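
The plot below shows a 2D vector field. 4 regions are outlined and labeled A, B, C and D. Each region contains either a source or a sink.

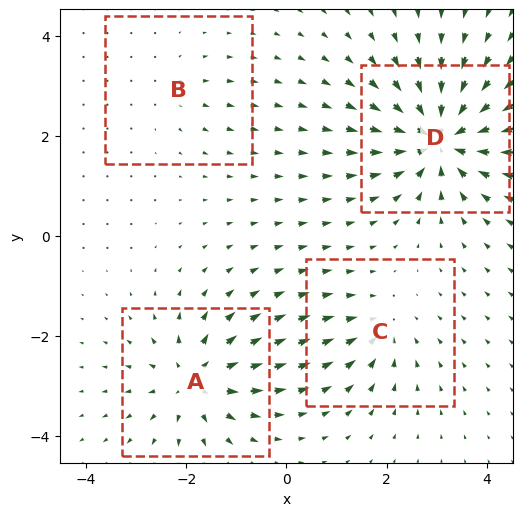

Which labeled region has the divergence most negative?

D

Divergence at each region's feature centre — A: about +6, B: about +2, C: about -4, D: about -8. Region D is most negative.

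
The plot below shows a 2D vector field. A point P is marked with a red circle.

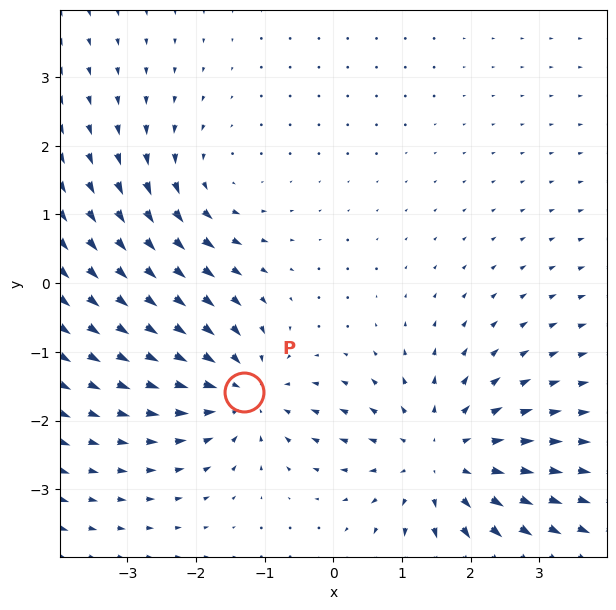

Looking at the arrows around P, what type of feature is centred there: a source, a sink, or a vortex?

At P (-1.3, -1.6) the arrows converge inward. Divergence about -4, curl ≈0 — negative divergence with near-zero curl is a sink.

sink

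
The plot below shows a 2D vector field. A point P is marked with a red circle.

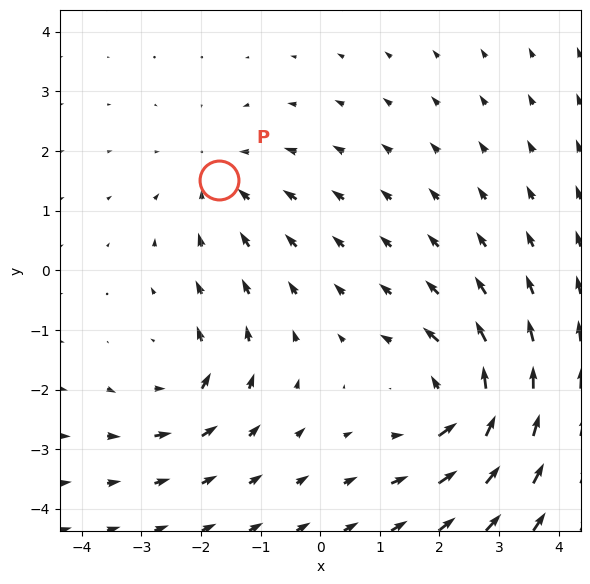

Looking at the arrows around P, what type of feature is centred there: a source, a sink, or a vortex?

sink

At P (-1.7, 1.5) the arrows converge inward. Divergence about -2, curl ≈0 — negative divergence with near-zero curl is a sink.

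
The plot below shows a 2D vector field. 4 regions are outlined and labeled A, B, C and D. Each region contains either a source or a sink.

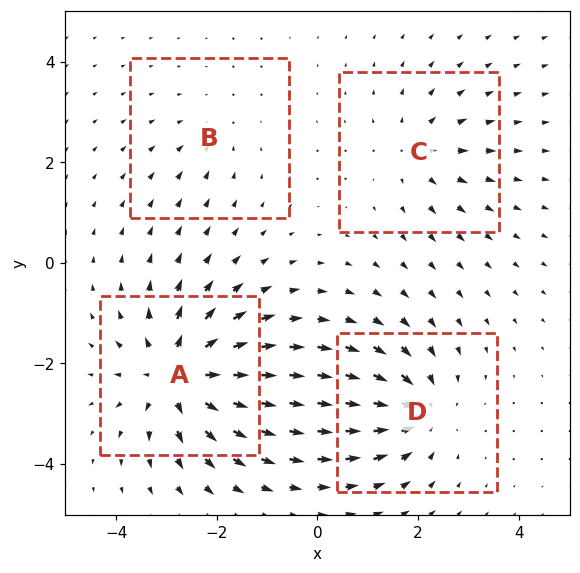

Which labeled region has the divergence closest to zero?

Divergence at each region's feature centre — A: about +7, B: about -2, C: about +4, D: about -5. Region B is closest to zero.

B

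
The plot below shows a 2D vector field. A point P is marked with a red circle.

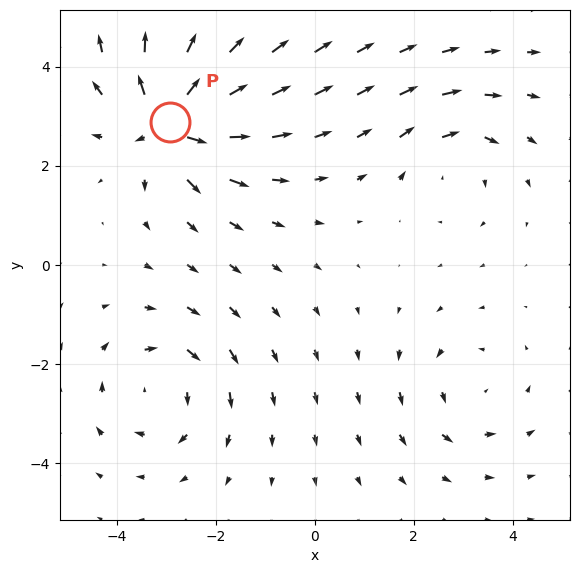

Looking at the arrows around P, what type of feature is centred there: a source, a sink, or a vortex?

source

At P (-2.9, 2.9) the arrows spread outward. Divergence about +7, curl ≈0 — positive divergence with near-zero curl is a source.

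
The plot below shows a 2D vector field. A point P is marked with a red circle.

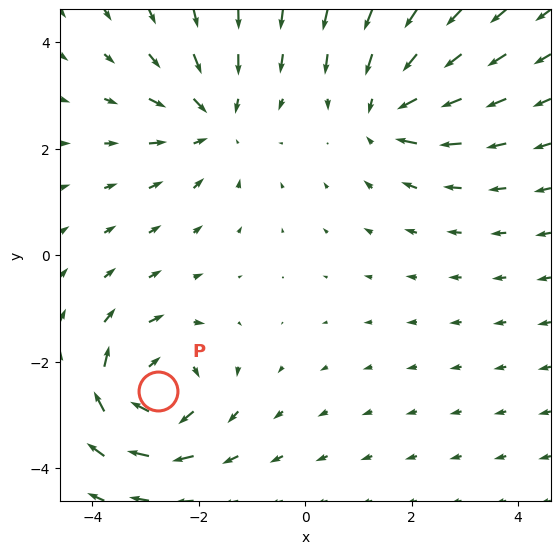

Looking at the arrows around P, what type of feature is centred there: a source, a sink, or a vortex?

vortex

At P (-2.8, -2.5) the arrows circulate clockwise. Divergence ≈0, curl about -5 — near-zero divergence with nonzero curl is a vortex.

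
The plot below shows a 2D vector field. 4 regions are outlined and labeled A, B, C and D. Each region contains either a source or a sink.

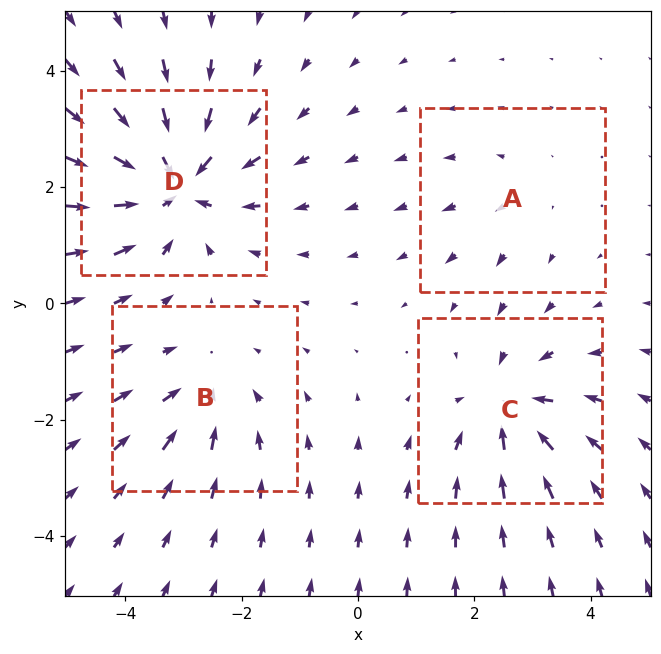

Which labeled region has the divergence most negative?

Divergence at each region's feature centre — A: about +2, B: about -4, C: about -5, D: about -7. Region D is most negative.

D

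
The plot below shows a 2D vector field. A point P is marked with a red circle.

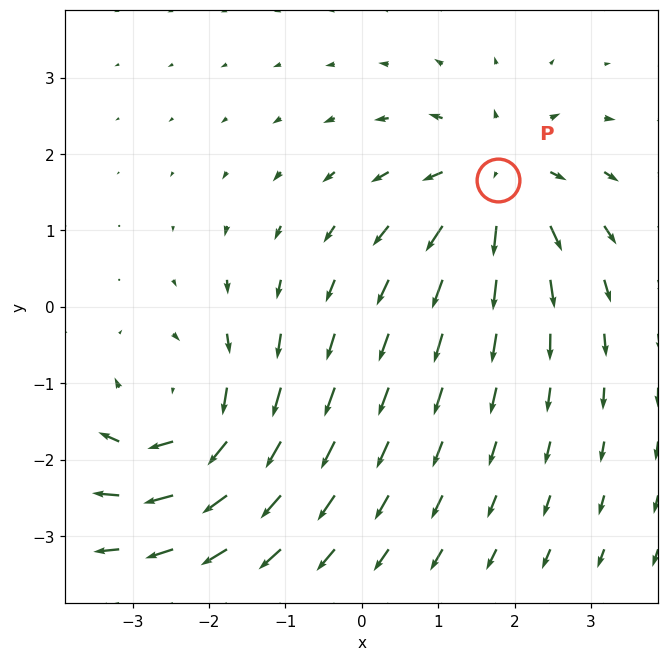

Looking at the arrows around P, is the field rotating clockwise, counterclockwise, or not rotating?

Near P at (1.8, 1.7) the arrows show no circulation. The curl there is ≈0.

not rotating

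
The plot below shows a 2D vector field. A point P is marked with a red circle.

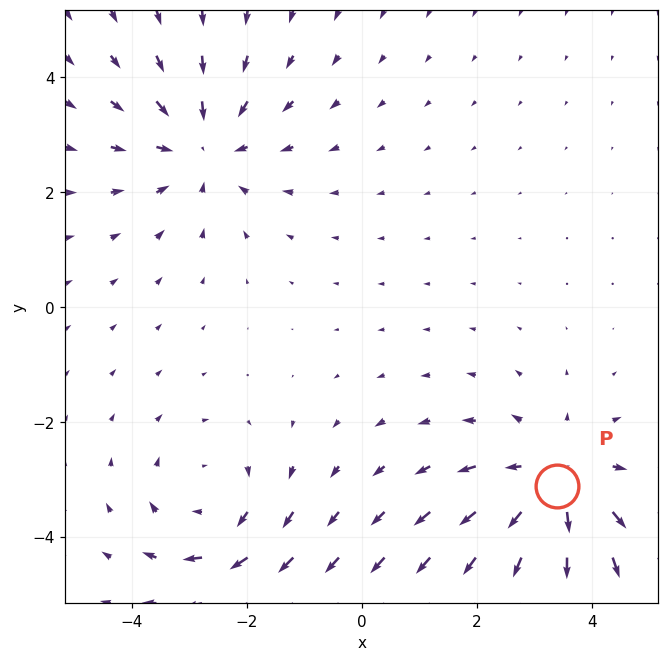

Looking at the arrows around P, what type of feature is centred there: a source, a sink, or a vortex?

source

At P (3.4, -3.1) the arrows spread outward. Divergence about +4, curl ≈0 — positive divergence with near-zero curl is a source.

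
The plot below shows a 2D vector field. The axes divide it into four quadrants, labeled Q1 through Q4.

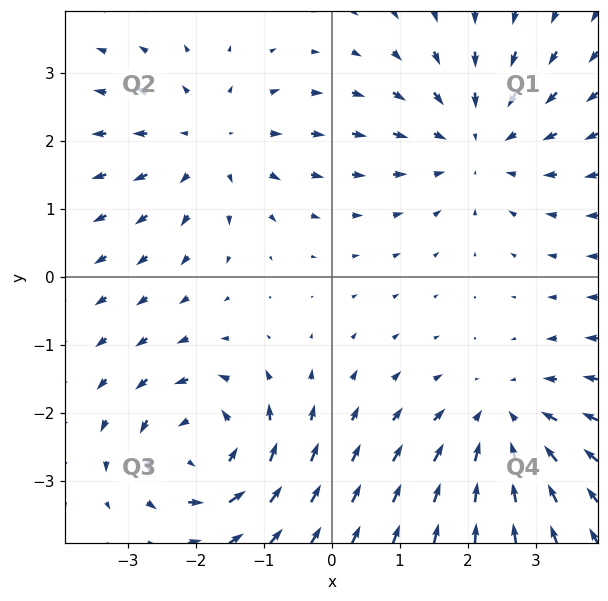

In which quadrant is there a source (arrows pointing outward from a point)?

Q2

The source sits at approximately (-1.8, 2.0), which lies in quadrant Q2. The divergence there is about +3, positive as expected for a source.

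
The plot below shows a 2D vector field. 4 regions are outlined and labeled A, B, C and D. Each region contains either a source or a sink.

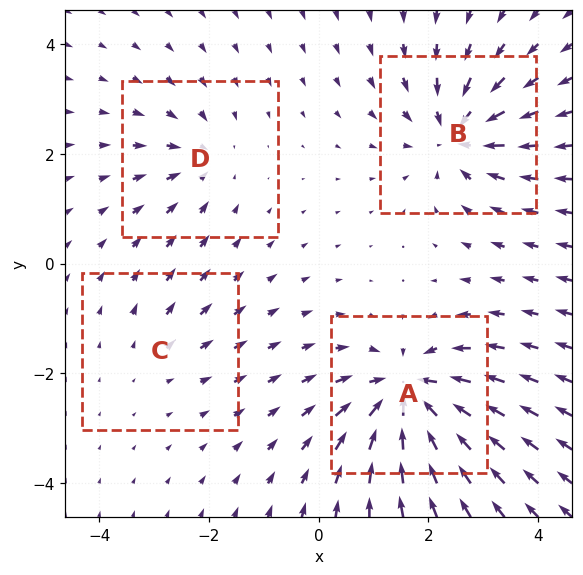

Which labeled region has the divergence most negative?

Divergence at each region's feature centre — A: about -7, B: about -6, C: about +2, D: about -3. Region A is most negative.

A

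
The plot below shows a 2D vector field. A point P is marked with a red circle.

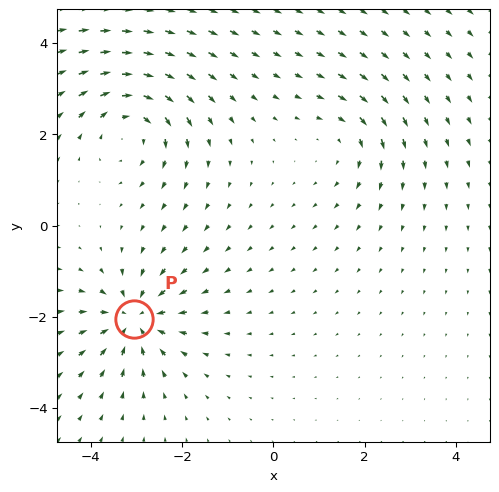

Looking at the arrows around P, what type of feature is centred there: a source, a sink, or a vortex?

sink

At P (-3.1, -2.1) the arrows converge inward. Divergence about -6, curl ≈0 — negative divergence with near-zero curl is a sink.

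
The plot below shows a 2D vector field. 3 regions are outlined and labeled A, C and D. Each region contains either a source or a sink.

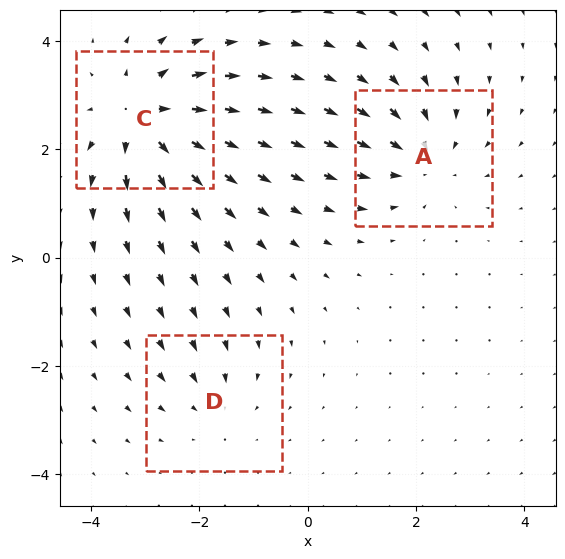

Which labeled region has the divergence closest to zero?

Divergence at each region's feature centre — A: about -3, C: about +5, D: about -2. Region D is closest to zero.

D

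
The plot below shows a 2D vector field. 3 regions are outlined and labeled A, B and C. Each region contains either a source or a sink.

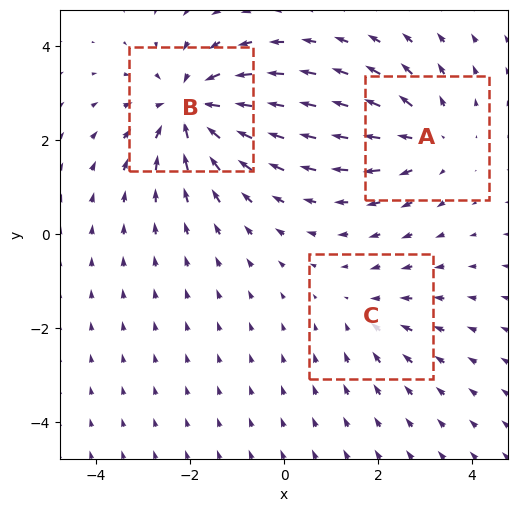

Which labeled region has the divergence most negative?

Divergence at each region's feature centre — A: about +3, B: about -4, C: about -2. Region B is most negative.

B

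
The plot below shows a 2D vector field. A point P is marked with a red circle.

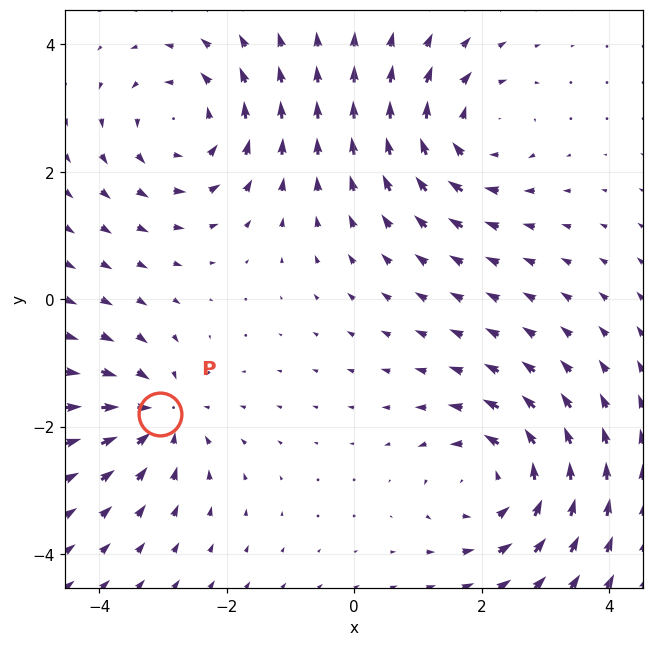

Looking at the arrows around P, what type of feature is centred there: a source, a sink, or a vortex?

sink

At P (-3.0, -1.8) the arrows converge inward. Divergence about -4, curl ≈0 — negative divergence with near-zero curl is a sink.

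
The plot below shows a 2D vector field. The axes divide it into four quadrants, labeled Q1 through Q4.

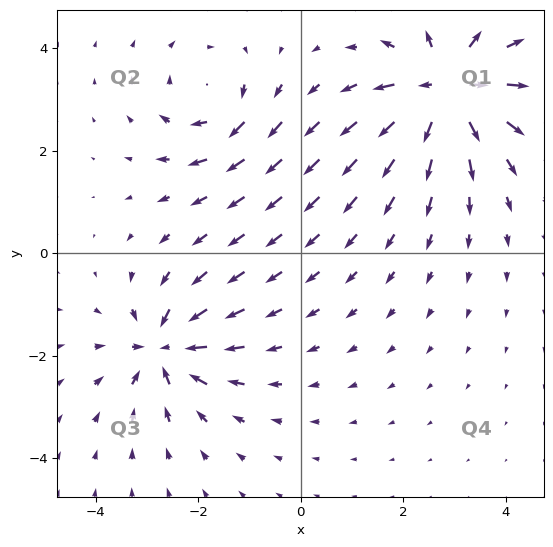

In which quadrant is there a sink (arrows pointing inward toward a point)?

Q3

The sink sits at approximately (-2.7, -1.9), which lies in quadrant Q3. The divergence there is about -5, negative as expected for a sink.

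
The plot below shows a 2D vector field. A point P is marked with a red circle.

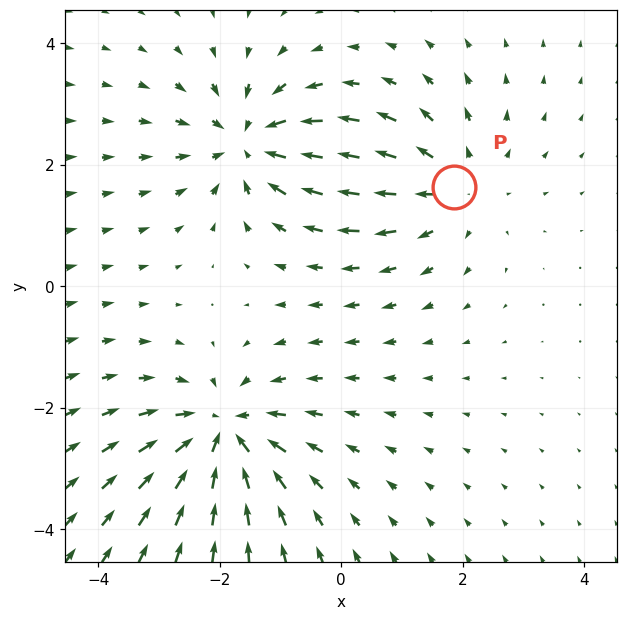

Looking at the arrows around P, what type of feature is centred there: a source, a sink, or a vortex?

At P (1.9, 1.6) the arrows spread outward. Divergence about +3, curl ≈0 — positive divergence with near-zero curl is a source.

source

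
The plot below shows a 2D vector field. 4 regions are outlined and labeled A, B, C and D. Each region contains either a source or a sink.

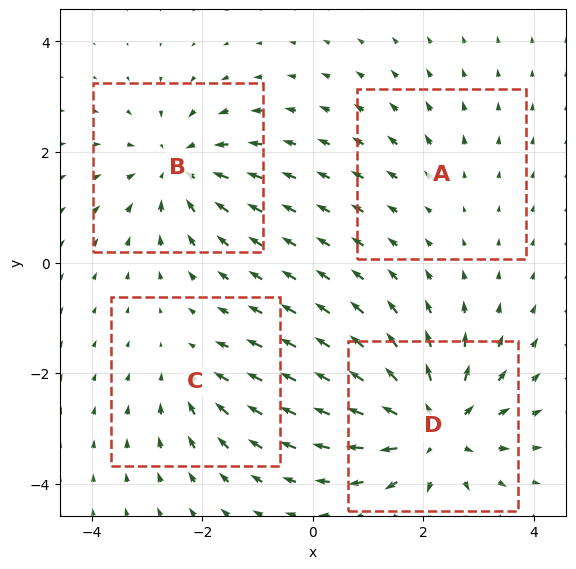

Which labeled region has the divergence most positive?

Divergence at each region's feature centre — A: about +2, B: about -5, C: about -3, D: about +7. Region D is most positive.

D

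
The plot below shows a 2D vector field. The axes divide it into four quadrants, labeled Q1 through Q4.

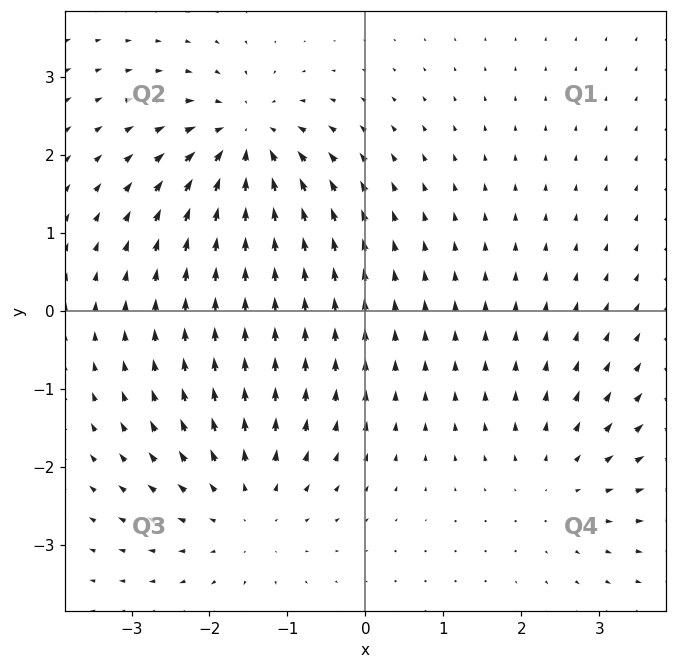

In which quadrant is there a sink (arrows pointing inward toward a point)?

The sink sits at approximately (-1.5, 2.2), which lies in quadrant Q2. The divergence there is about -6, negative as expected for a sink.

Q2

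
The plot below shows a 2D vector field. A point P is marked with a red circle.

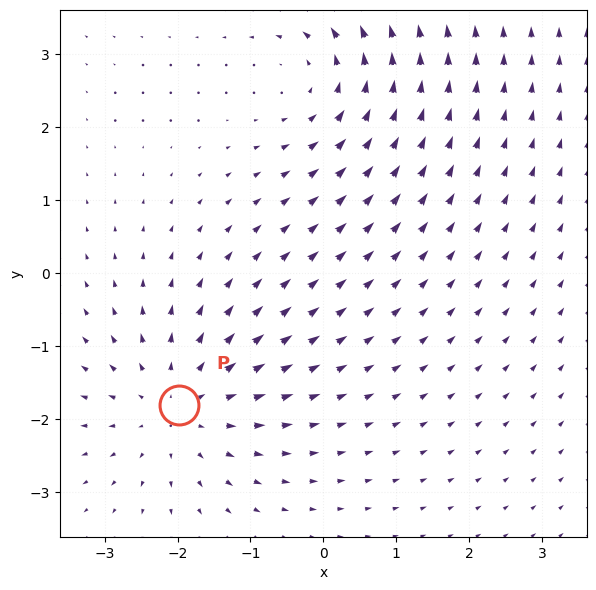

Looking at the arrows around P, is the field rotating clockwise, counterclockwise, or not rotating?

not rotating

Near P at (-2.0, -1.8) the arrows show no circulation. The curl there is ≈0.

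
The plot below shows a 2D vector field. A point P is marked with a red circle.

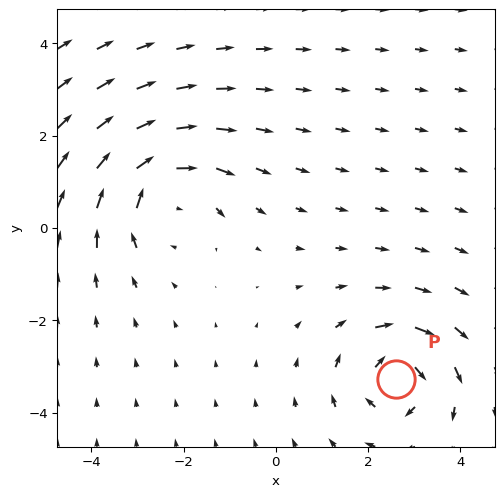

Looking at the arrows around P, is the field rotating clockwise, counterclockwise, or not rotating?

Near P at (2.6, -3.3) the arrows circulate clockwise. The curl (z-component) there is about -4; negative curl means clockwise rotation.

clockwise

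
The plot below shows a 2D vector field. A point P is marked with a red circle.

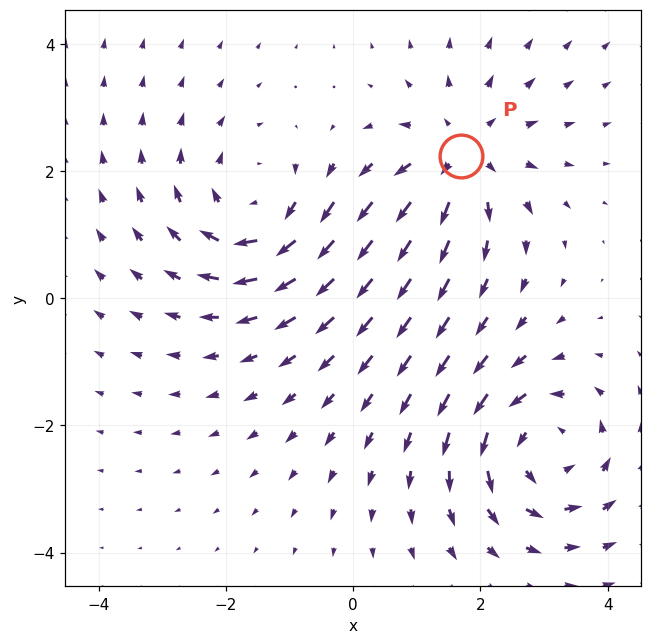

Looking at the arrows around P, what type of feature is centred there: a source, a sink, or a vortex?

At P (1.7, 2.2) the arrows spread outward. Divergence about +3, curl ≈0 — positive divergence with near-zero curl is a source.

source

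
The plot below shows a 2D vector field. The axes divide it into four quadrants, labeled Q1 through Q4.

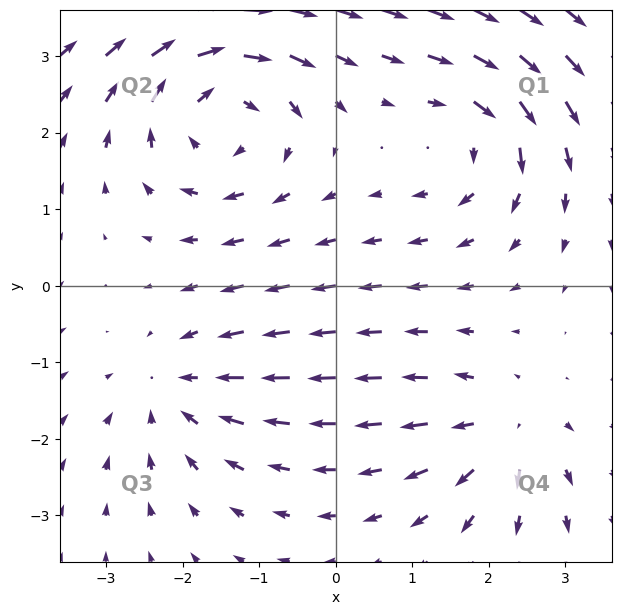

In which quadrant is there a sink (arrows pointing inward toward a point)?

The sink sits at approximately (-2.1, -1.4), which lies in quadrant Q3. The divergence there is about -3, negative as expected for a sink.

Q3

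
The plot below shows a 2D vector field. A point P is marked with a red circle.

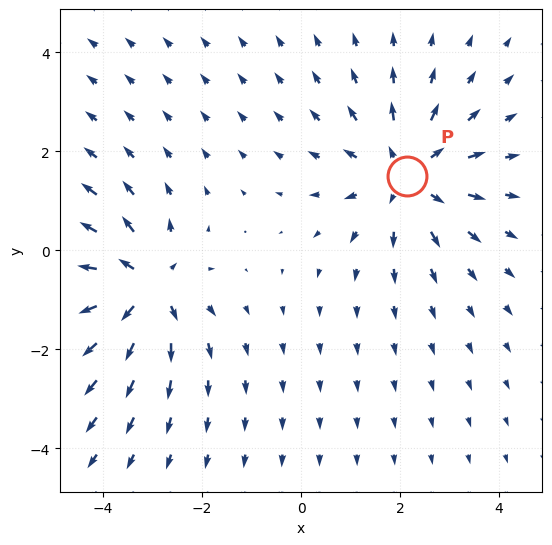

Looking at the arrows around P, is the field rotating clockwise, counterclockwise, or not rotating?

Near P at (2.1, 1.5) the arrows show no circulation. The curl there is ≈0.

not rotating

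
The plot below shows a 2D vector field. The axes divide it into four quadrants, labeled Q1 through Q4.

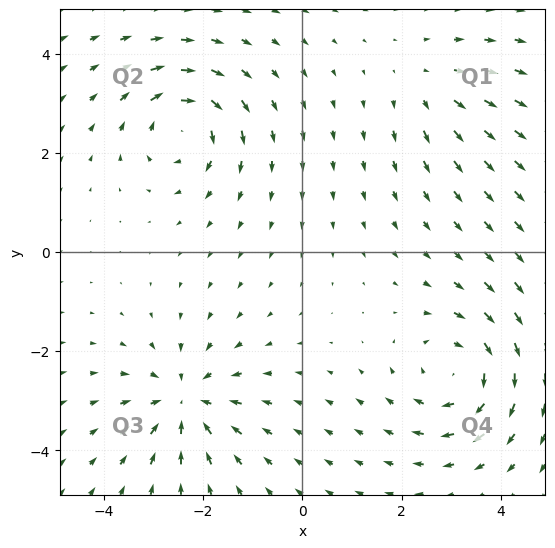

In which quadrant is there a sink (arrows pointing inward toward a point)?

Q3

The sink sits at approximately (-2.4, -3.0), which lies in quadrant Q3. The divergence there is about -5, negative as expected for a sink.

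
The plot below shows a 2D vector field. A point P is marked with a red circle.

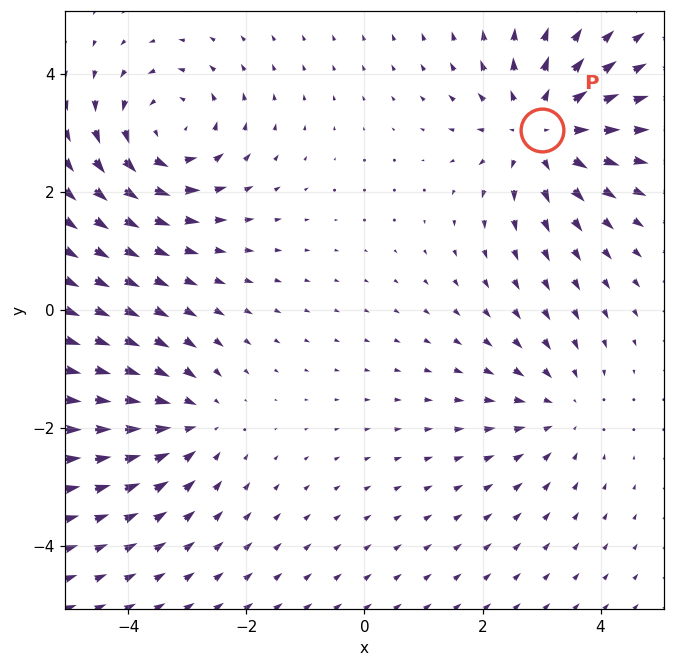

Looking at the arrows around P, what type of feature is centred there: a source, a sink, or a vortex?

At P (3.0, 3.0) the arrows spread outward. Divergence about +5, curl ≈0 — positive divergence with near-zero curl is a source.

source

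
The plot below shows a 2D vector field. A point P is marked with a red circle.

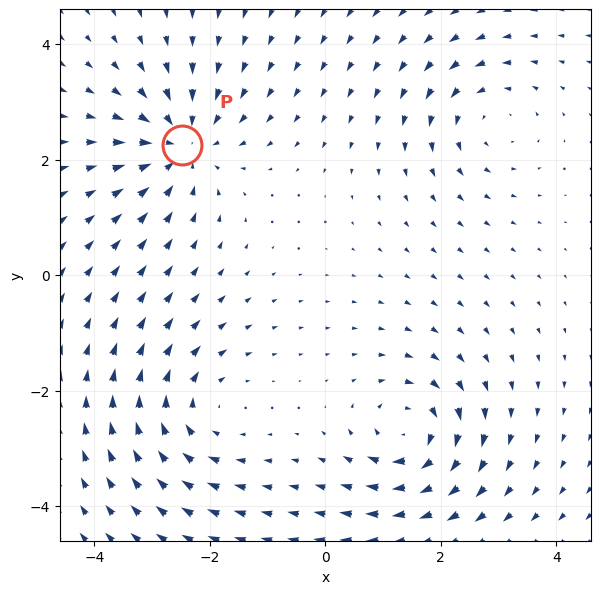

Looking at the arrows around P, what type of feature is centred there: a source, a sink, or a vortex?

At P (-2.5, 2.3) the arrows converge inward. Divergence about -4, curl ≈0 — negative divergence with near-zero curl is a sink.

sink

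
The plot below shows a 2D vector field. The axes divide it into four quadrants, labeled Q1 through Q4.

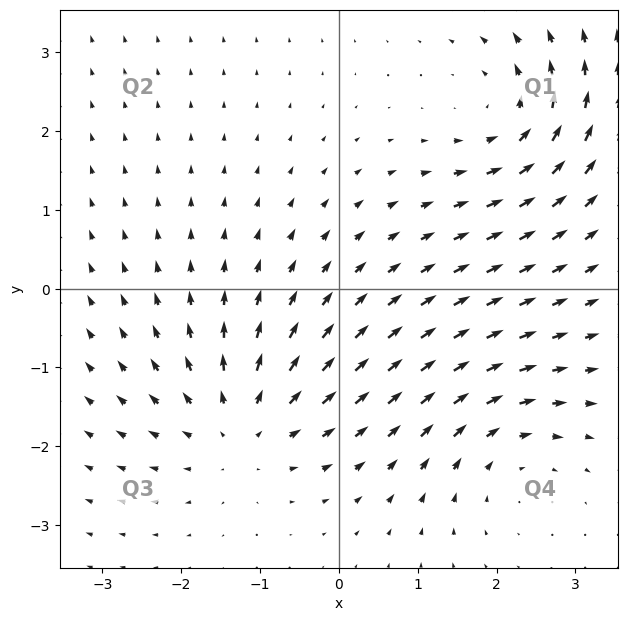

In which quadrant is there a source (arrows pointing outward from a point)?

The source sits at approximately (-1.2, -1.7), which lies in quadrant Q3. The divergence there is about +4, positive as expected for a source.

Q3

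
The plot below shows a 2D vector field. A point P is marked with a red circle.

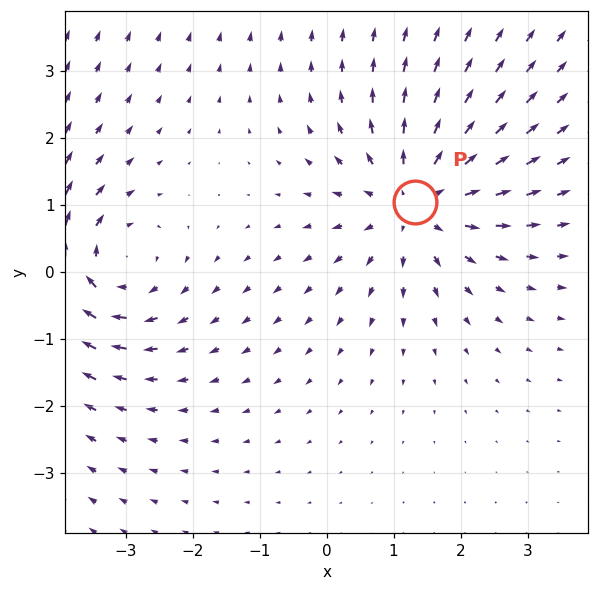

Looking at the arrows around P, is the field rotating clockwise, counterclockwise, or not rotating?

not rotating

Near P at (1.3, 1.0) the arrows show no circulation. The curl there is ≈0.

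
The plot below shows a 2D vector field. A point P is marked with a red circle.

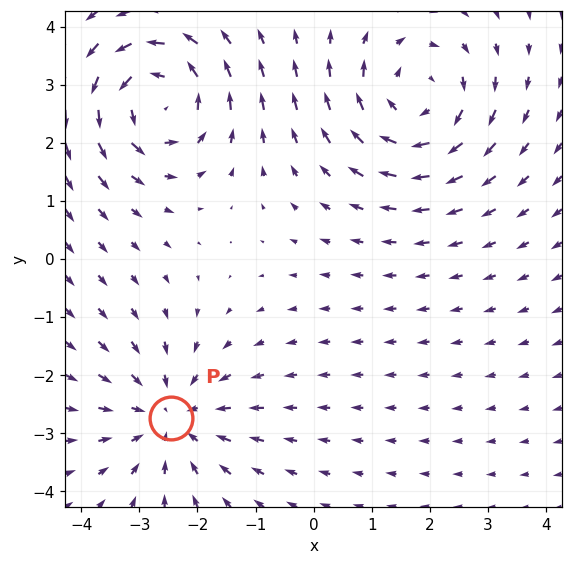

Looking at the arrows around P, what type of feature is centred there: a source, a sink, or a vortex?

At P (-2.5, -2.7) the arrows converge inward. Divergence about -3, curl ≈0 — negative divergence with near-zero curl is a sink.

sink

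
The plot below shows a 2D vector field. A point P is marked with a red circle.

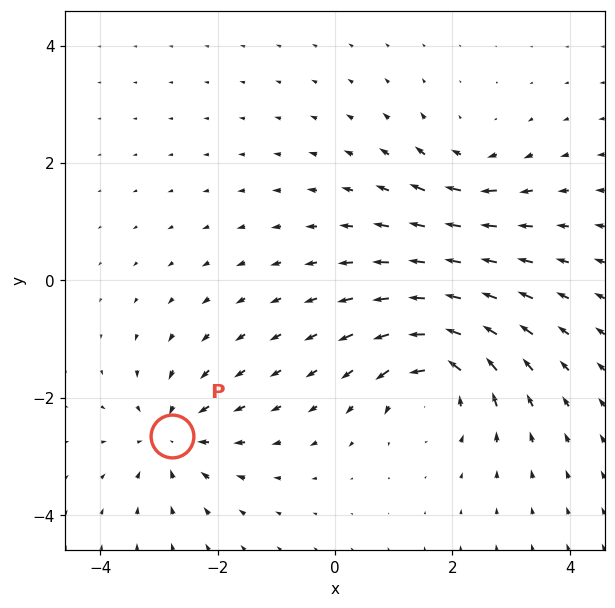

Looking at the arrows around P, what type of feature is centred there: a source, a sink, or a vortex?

At P (-2.8, -2.6) the arrows converge inward. Divergence about -4, curl ≈0 — negative divergence with near-zero curl is a sink.

sink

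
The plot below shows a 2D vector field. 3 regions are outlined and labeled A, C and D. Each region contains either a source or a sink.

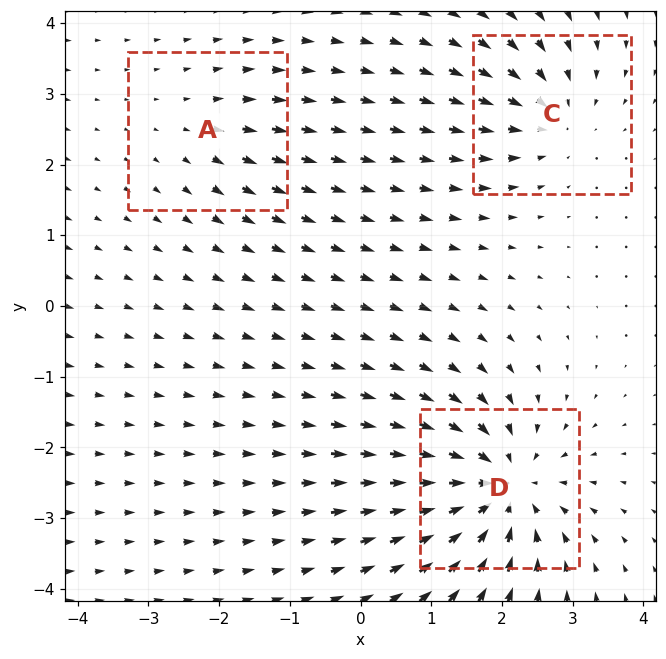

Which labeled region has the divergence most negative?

Divergence at each region's feature centre — A: about +2, C: about -3, D: about -6. Region D is most negative.

D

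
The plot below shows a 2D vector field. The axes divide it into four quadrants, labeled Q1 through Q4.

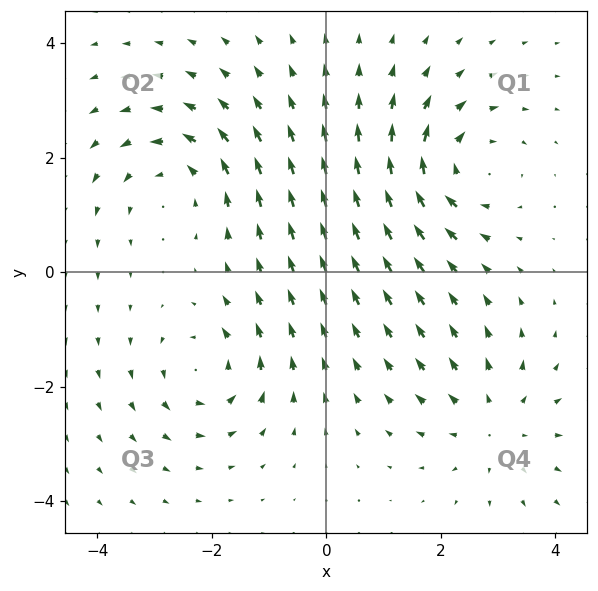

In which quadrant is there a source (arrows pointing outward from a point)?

Q4

The source sits at approximately (2.9, -2.6), which lies in quadrant Q4. The divergence there is about +3, positive as expected for a source.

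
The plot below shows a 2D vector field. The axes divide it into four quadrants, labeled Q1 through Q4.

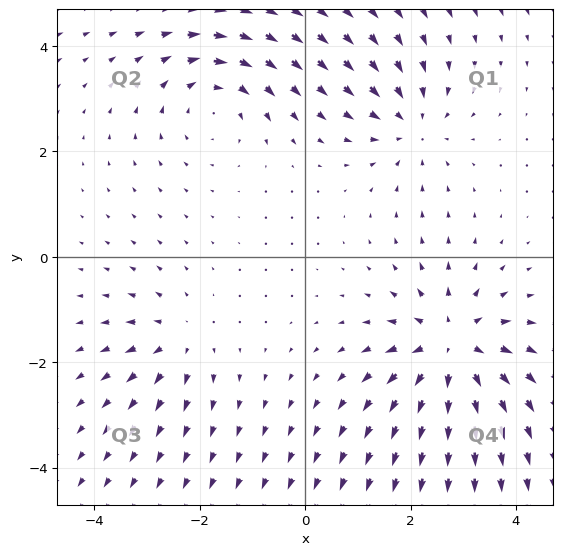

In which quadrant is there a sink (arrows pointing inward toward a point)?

The sink sits at approximately (2.0, 2.5), which lies in quadrant Q1. The divergence there is about -4, negative as expected for a sink.

Q1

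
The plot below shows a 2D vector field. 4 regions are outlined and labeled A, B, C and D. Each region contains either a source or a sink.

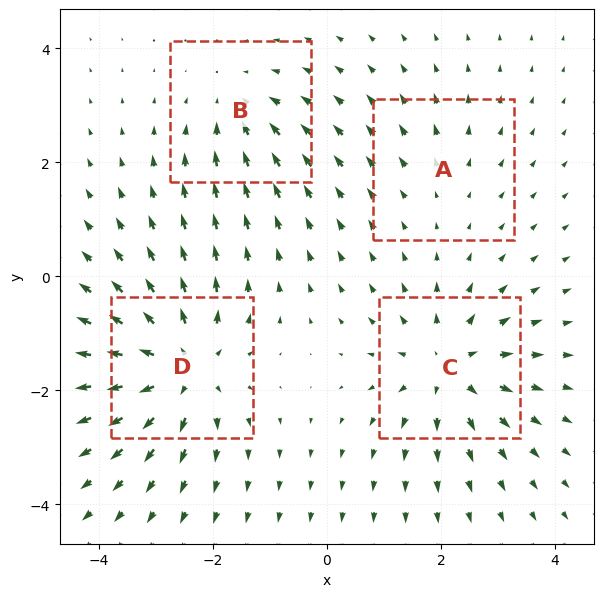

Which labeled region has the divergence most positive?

Divergence at each region's feature centre — A: about +2, B: about -3, C: about +5, D: about +7. Region D is most positive.

D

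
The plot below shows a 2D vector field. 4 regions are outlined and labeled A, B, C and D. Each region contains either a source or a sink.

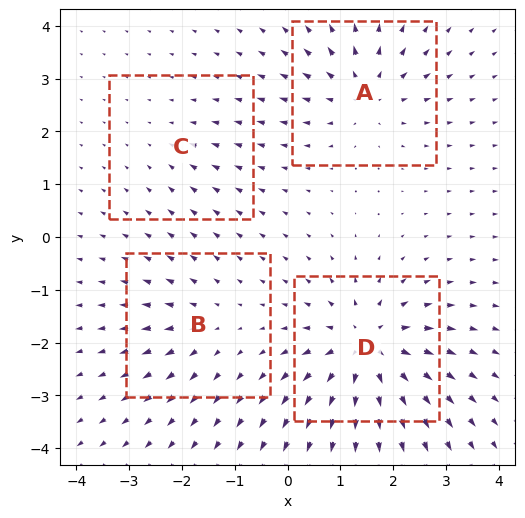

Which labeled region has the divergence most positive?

D

Divergence at each region's feature centre — A: about +6, B: about +3, C: about -2, D: about +8. Region D is most positive.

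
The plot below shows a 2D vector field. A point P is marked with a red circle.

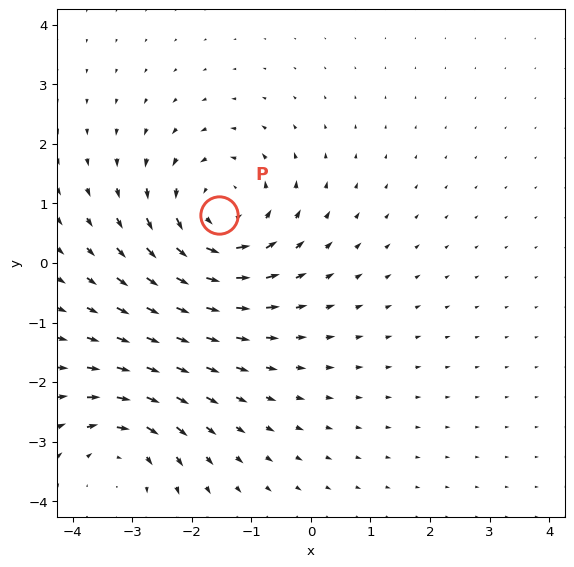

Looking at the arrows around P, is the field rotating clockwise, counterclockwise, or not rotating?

Near P at (-1.5, 0.8) the arrows circulate counterclockwise. The curl (z-component) there is about +4; positive curl means counterclockwise rotation.

counterclockwise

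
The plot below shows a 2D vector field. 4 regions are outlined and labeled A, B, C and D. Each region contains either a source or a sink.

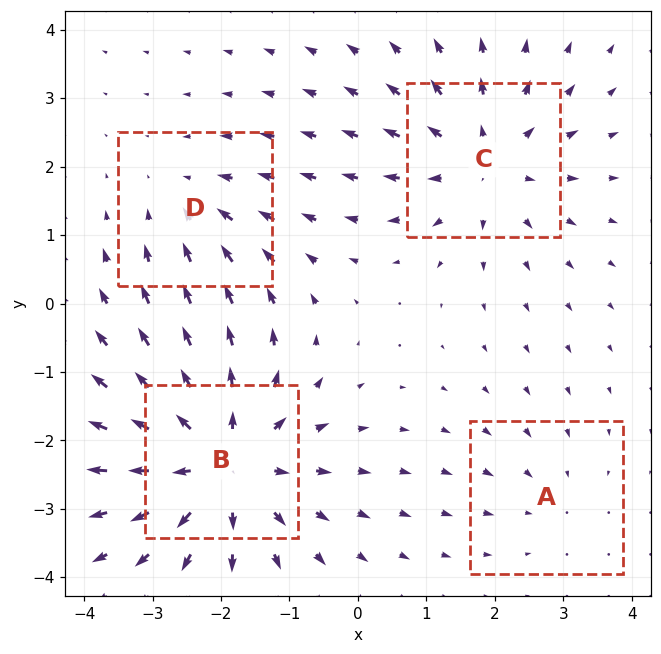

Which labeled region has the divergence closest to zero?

A

Divergence at each region's feature centre — A: about -2, B: about +6, C: about +4, D: about -3. Region A is closest to zero.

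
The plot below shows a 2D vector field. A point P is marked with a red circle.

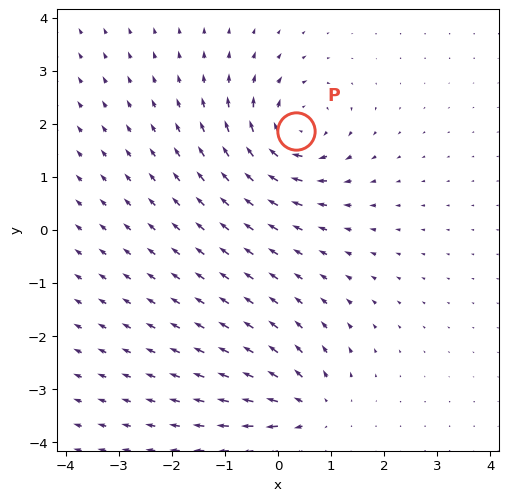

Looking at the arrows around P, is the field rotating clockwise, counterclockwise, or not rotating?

clockwise

Near P at (0.3, 1.9) the arrows circulate clockwise. The curl (z-component) there is about -4; negative curl means clockwise rotation.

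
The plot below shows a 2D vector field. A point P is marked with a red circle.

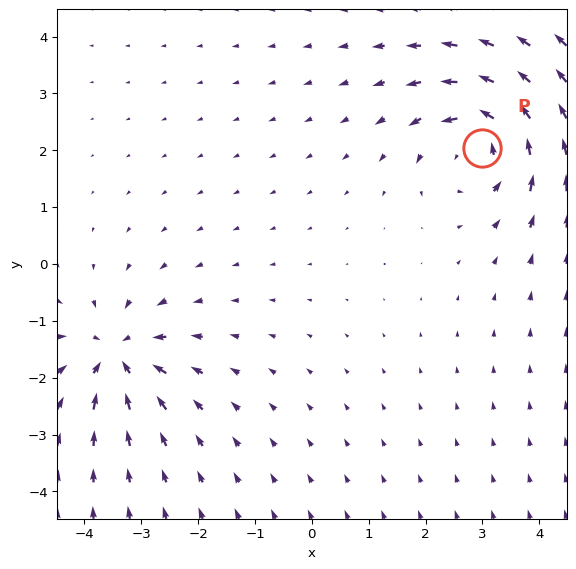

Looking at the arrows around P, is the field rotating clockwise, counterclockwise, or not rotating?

Near P at (3.0, 2.0) the arrows circulate counterclockwise. The curl (z-component) there is about +5; positive curl means counterclockwise rotation.

counterclockwise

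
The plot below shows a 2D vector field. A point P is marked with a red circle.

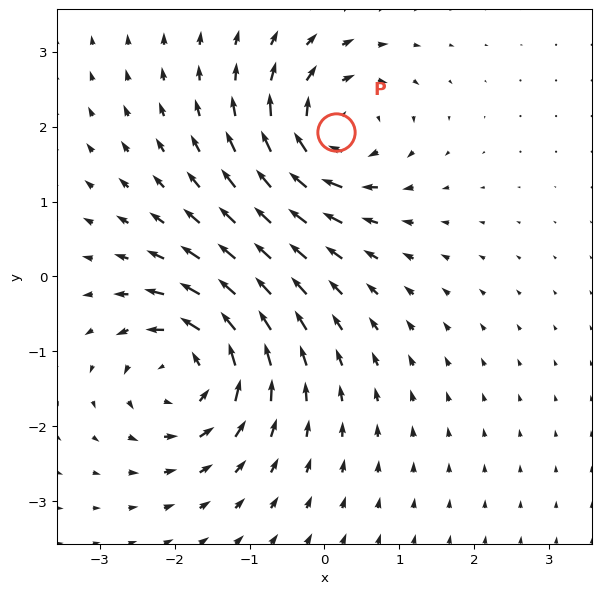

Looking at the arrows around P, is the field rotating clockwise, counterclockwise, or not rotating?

clockwise

Near P at (0.2, 1.9) the arrows circulate clockwise. The curl (z-component) there is about -7; negative curl means clockwise rotation.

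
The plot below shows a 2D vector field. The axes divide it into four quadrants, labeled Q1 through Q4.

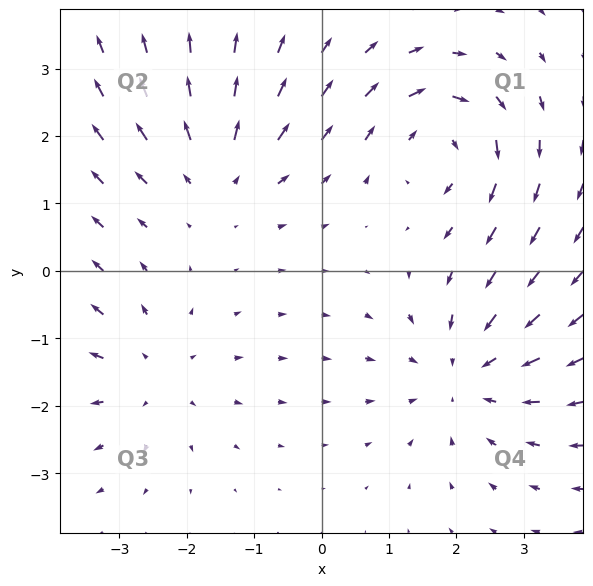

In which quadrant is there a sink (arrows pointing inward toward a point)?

The sink sits at approximately (2.1, -1.5), which lies in quadrant Q4. The divergence there is about -4, negative as expected for a sink.

Q4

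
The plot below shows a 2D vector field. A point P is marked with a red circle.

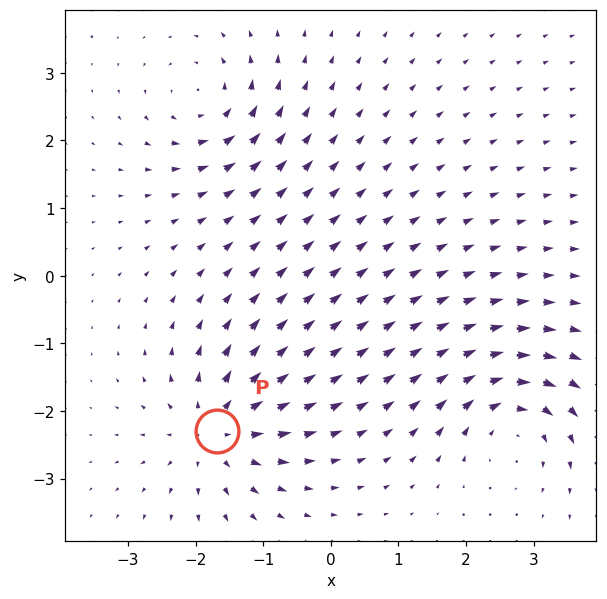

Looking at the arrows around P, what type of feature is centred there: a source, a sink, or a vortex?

source

At P (-1.7, -2.3) the arrows spread outward. Divergence about +5, curl ≈0 — positive divergence with near-zero curl is a source.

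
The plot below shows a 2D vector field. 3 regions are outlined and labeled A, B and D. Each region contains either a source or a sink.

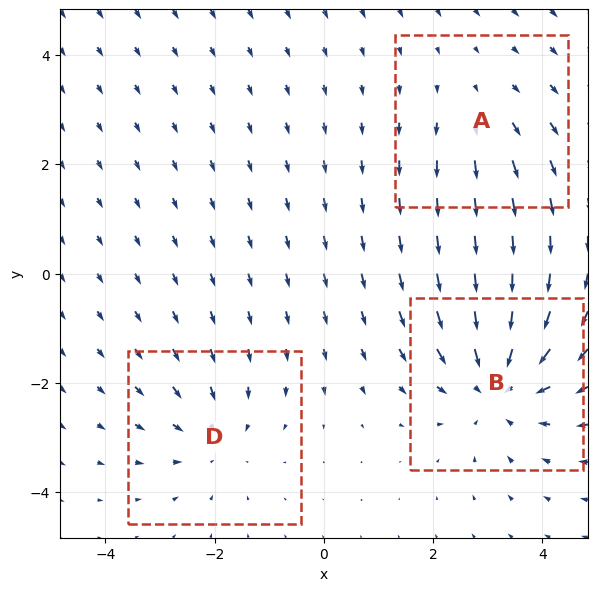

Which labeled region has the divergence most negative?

Divergence at each region's feature centre — A: about +2, B: about -4, D: about -3. Region B is most negative.

B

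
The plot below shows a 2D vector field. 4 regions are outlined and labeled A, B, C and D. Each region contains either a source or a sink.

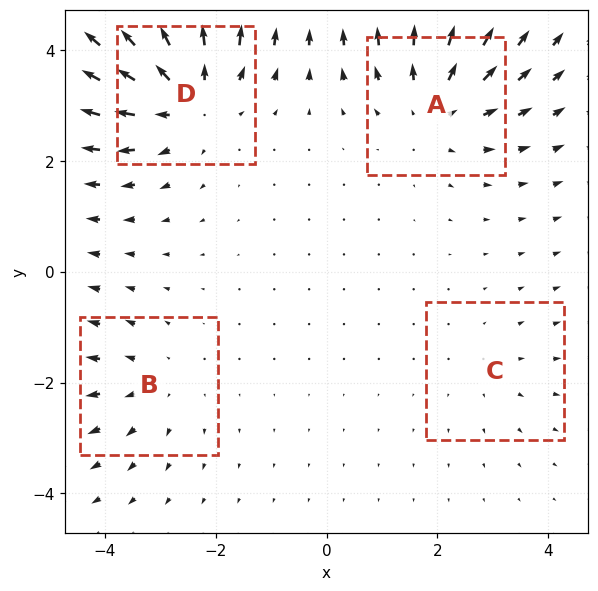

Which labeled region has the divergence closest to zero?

C

Divergence at each region's feature centre — A: about +4, B: about +3, C: about +2, D: about +6. Region C is closest to zero.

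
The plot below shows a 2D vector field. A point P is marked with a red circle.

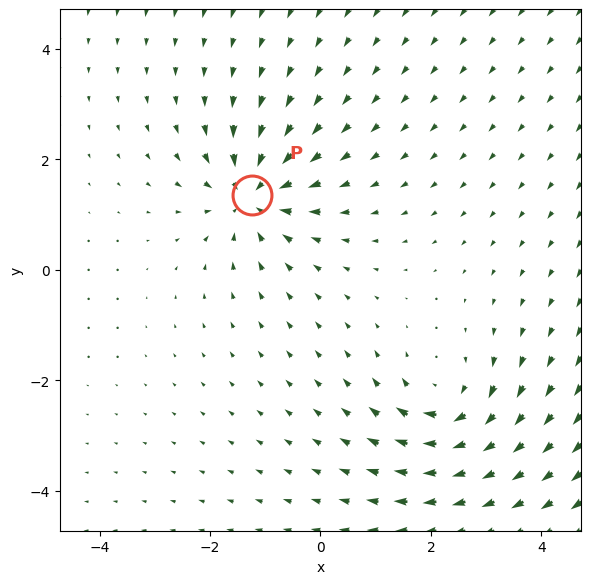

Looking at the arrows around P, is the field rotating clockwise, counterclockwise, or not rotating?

not rotating

Near P at (-1.2, 1.4) the arrows show no circulation. The curl there is ≈0.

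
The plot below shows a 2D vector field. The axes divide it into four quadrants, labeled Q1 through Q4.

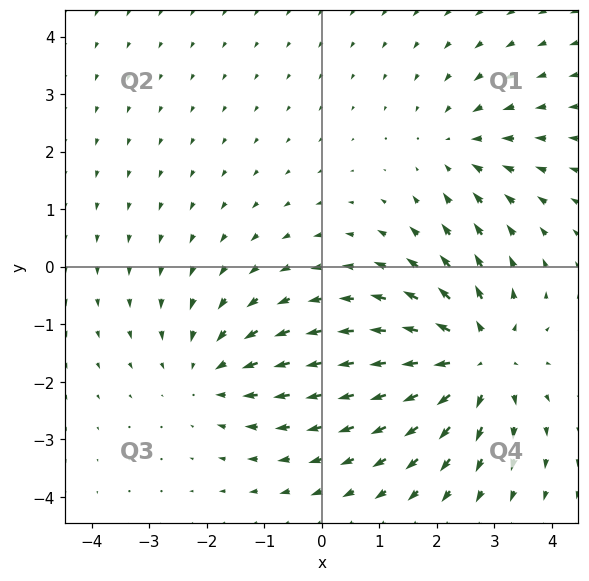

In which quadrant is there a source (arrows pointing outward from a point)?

The source sits at approximately (2.7, -1.6), which lies in quadrant Q4. The divergence there is about +5, positive as expected for a source.

Q4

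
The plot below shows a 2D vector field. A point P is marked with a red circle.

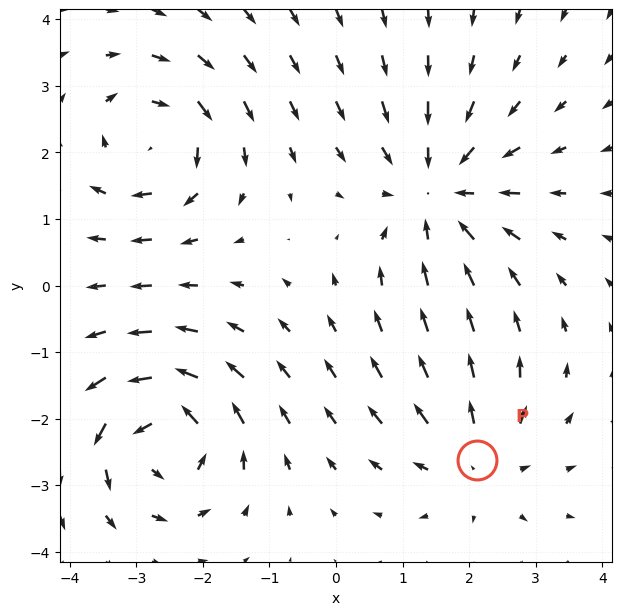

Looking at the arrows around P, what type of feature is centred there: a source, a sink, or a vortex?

source

At P (2.1, -2.6) the arrows spread outward. Divergence about +3, curl ≈0 — positive divergence with near-zero curl is a source.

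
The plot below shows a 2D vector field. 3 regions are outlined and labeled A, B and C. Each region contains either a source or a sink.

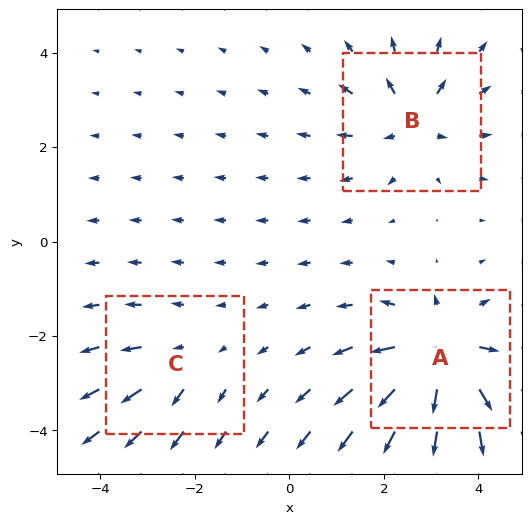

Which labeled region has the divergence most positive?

A

Divergence at each region's feature centre — A: about +6, B: about +4, C: about +2. Region A is most positive.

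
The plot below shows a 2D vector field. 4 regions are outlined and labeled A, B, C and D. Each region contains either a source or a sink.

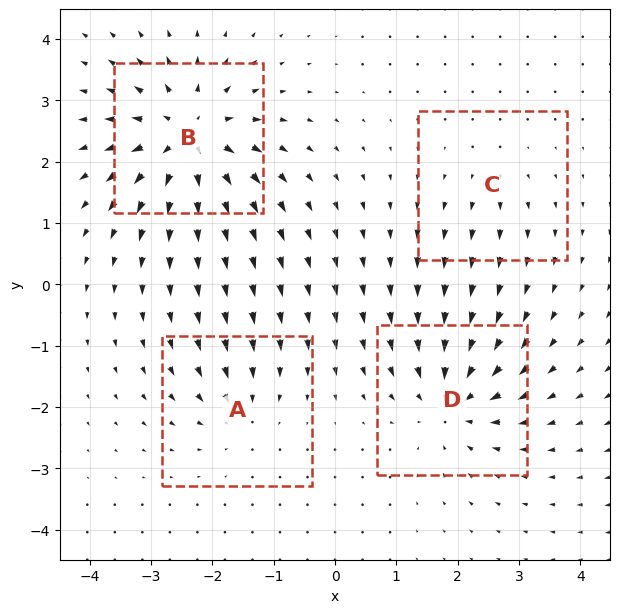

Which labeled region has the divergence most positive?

Divergence at each region's feature centre — A: about -4, B: about +8, C: about +2, D: about -6. Region B is most positive.

B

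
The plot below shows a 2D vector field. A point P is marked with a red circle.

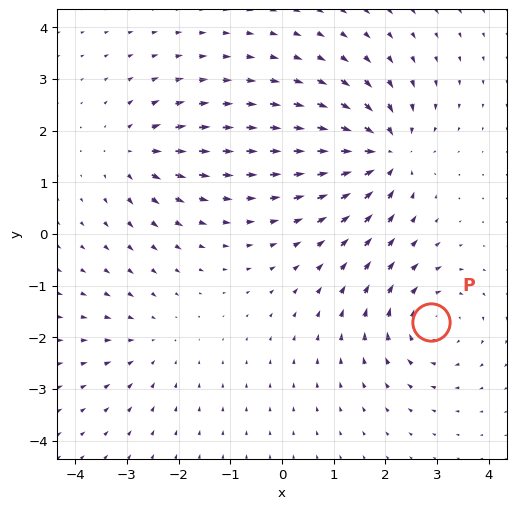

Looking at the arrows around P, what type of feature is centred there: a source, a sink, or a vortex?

At P (2.9, -1.7) the arrows circulate clockwise. Divergence ≈0, curl about -4 — near-zero divergence with nonzero curl is a vortex.

vortex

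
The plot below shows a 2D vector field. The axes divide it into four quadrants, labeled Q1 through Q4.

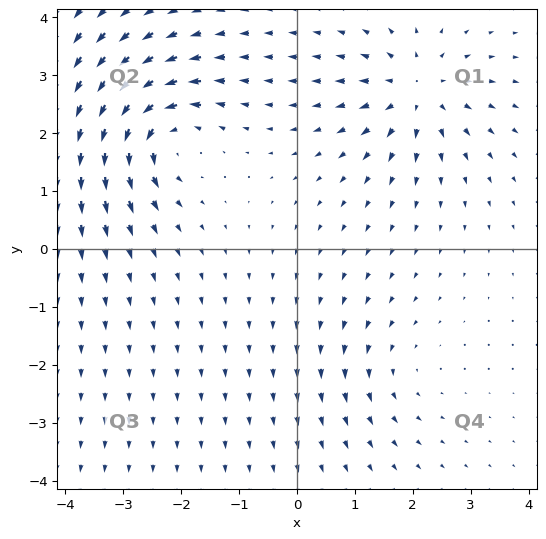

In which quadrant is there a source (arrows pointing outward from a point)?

The source sits at approximately (2.1, 2.7), which lies in quadrant Q1. The divergence there is about +5, positive as expected for a source.

Q1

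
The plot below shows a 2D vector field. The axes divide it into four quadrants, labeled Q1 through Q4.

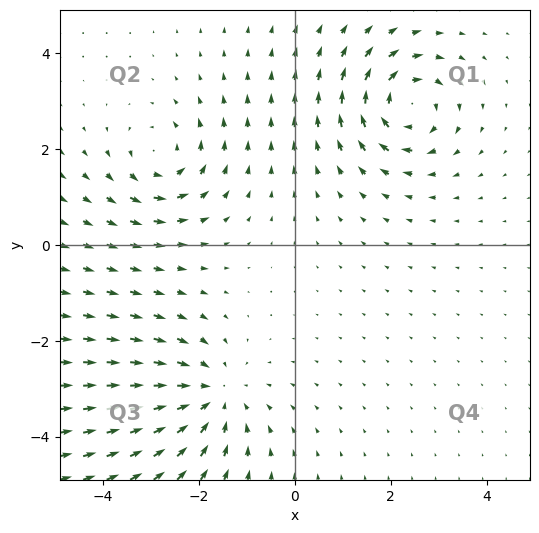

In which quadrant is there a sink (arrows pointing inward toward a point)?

The sink sits at approximately (-1.7, -3.2), which lies in quadrant Q3. The divergence there is about -4, negative as expected for a sink.

Q3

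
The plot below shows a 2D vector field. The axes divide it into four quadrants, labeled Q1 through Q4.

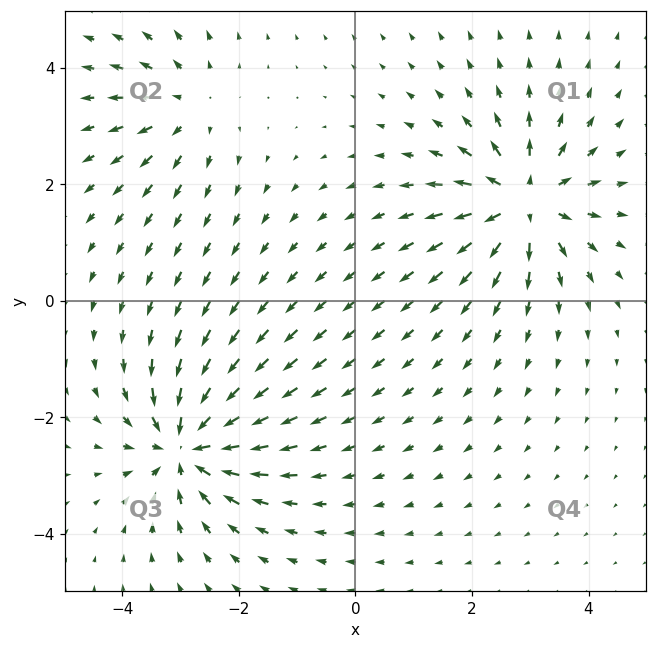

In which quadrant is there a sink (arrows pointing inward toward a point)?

The sink sits at approximately (-2.9, -2.5), which lies in quadrant Q3. The divergence there is about -7, negative as expected for a sink.

Q3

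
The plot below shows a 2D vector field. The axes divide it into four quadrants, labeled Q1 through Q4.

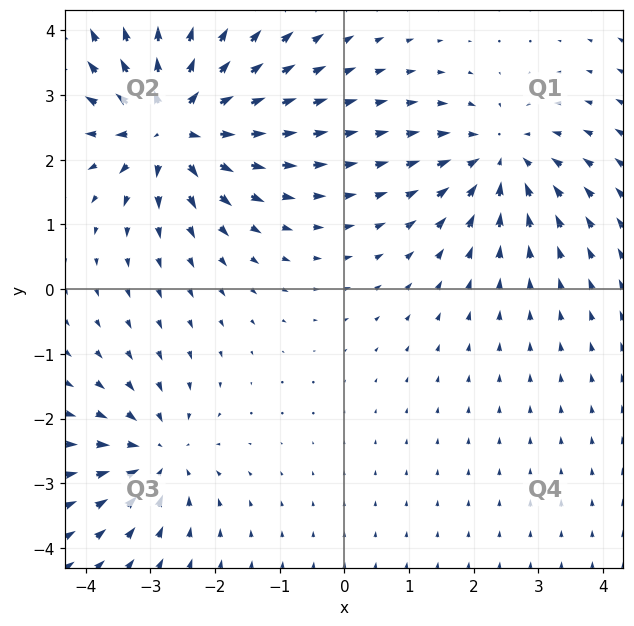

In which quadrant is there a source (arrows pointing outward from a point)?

The source sits at approximately (-2.6, 2.6), which lies in quadrant Q2. The divergence there is about +6, positive as expected for a source.

Q2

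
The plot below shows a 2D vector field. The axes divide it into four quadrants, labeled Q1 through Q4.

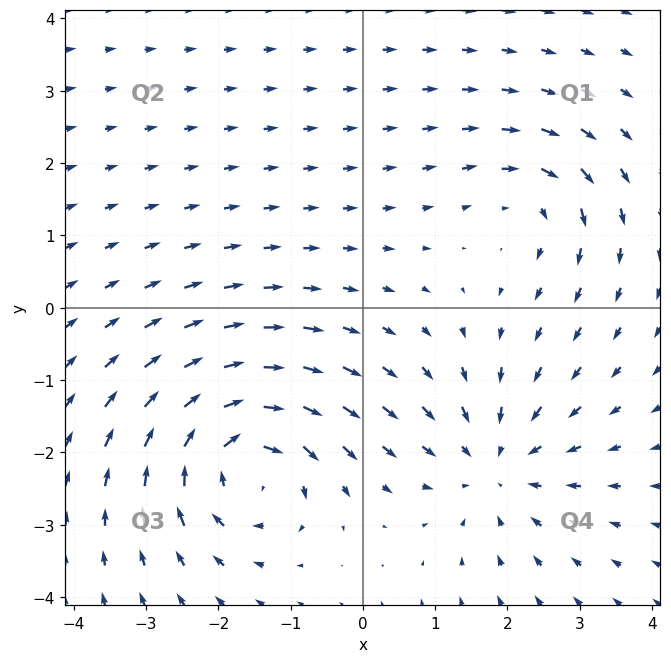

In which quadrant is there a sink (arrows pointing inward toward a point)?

The sink sits at approximately (1.8, -2.2), which lies in quadrant Q4. The divergence there is about -4, negative as expected for a sink.

Q4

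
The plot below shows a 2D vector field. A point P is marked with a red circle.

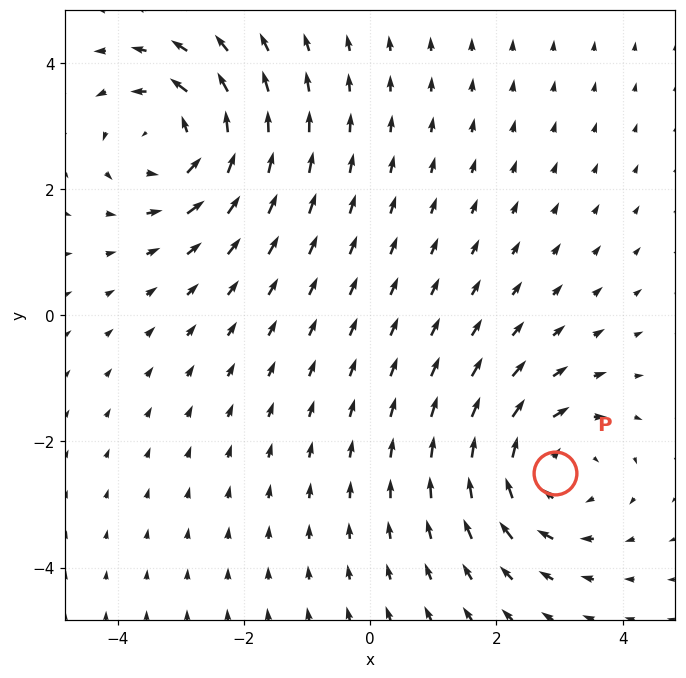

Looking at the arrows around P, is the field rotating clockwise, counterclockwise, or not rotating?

clockwise

Near P at (2.9, -2.5) the arrows circulate clockwise. The curl (z-component) there is about -3; negative curl means clockwise rotation.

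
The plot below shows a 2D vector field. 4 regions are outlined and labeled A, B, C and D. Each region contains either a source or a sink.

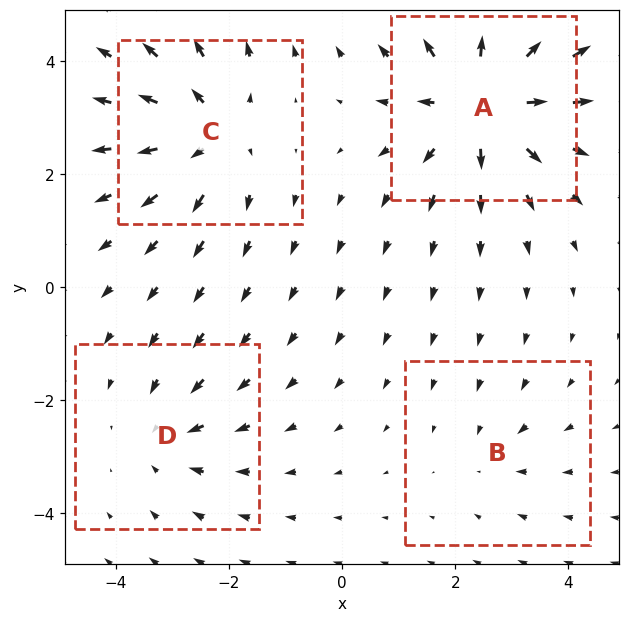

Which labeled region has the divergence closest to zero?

Divergence at each region's feature centre — A: about +7, B: about -2, C: about +5, D: about -3. Region B is closest to zero.

B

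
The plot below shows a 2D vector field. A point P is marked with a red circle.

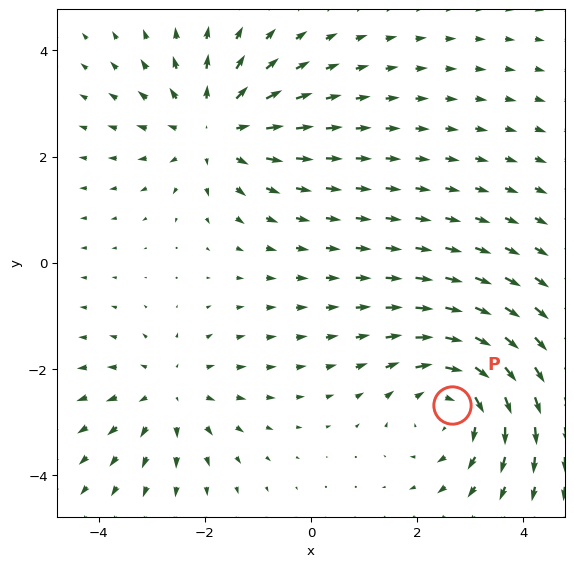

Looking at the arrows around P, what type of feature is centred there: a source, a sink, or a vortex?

vortex

At P (2.6, -2.7) the arrows circulate clockwise. Divergence ≈0, curl about -4 — near-zero divergence with nonzero curl is a vortex.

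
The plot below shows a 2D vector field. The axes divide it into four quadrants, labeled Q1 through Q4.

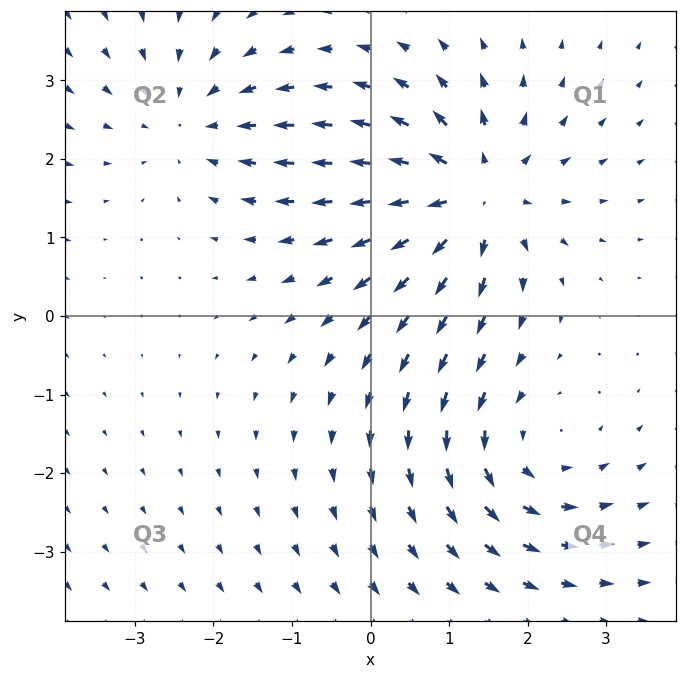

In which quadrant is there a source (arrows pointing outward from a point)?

Q1

The source sits at approximately (1.3, 1.5), which lies in quadrant Q1. The divergence there is about +6, positive as expected for a source.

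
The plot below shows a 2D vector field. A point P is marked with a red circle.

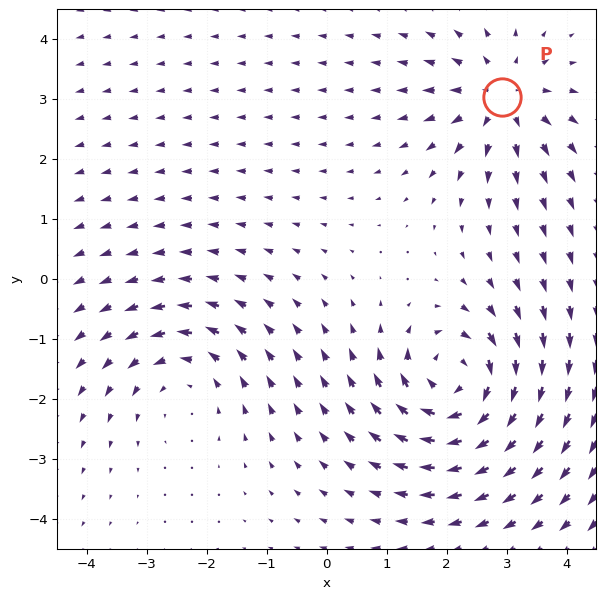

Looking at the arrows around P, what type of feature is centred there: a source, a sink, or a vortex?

source

At P (2.9, 3.0) the arrows spread outward. Divergence about +3, curl ≈0 — positive divergence with near-zero curl is a source.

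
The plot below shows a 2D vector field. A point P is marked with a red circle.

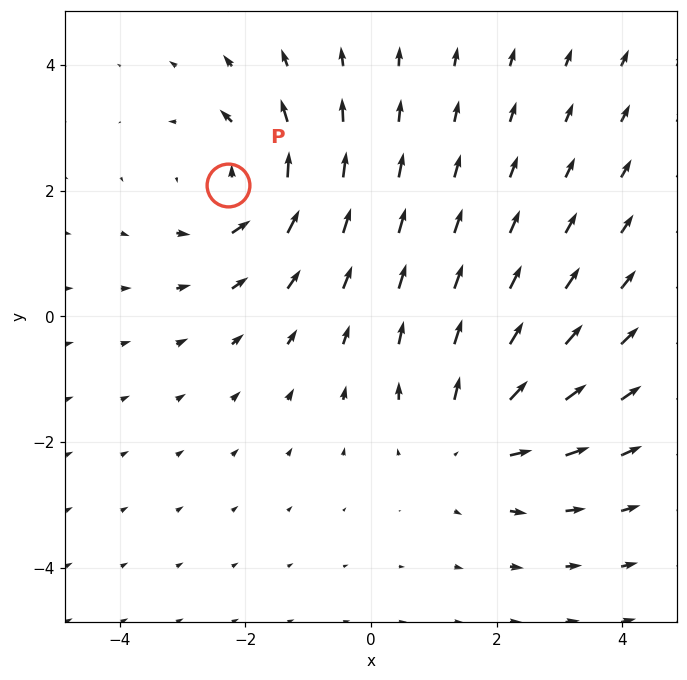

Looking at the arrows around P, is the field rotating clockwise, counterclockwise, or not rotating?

Near P at (-2.3, 2.1) the arrows circulate counterclockwise. The curl (z-component) there is about +4; positive curl means counterclockwise rotation.

counterclockwise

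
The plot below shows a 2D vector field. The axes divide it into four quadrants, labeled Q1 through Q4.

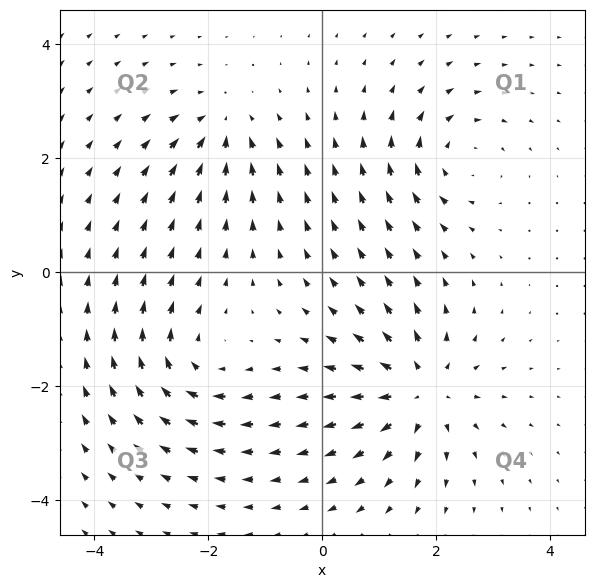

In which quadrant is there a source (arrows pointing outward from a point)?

The source sits at approximately (1.7, -2.1), which lies in quadrant Q4. The divergence there is about +6, positive as expected for a source.

Q4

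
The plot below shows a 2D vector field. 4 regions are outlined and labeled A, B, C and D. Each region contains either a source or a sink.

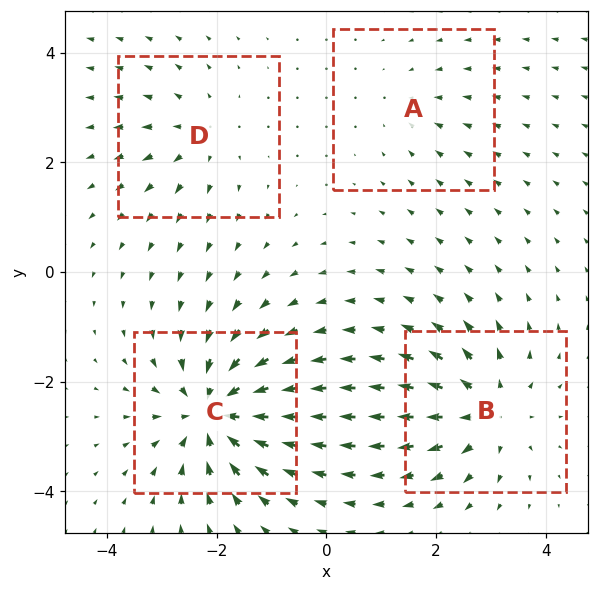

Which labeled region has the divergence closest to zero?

A

Divergence at each region's feature centre — A: about -2, B: about +6, C: about -8, D: about +4. Region A is closest to zero.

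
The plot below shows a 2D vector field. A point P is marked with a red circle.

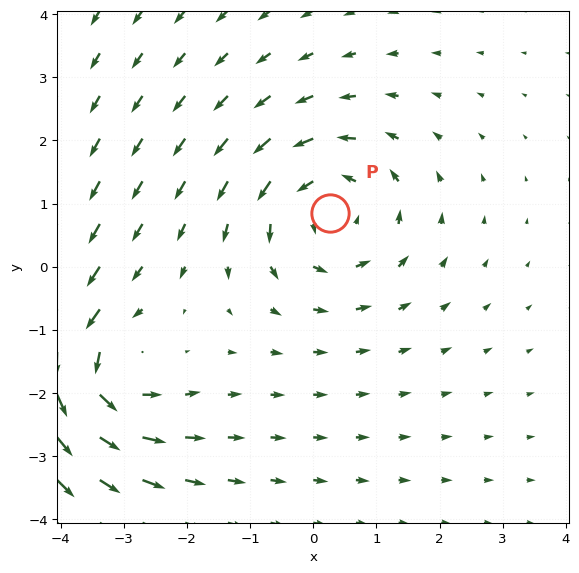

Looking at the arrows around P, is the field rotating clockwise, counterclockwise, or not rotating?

counterclockwise

Near P at (0.3, 0.8) the arrows circulate counterclockwise. The curl (z-component) there is about +4; positive curl means counterclockwise rotation.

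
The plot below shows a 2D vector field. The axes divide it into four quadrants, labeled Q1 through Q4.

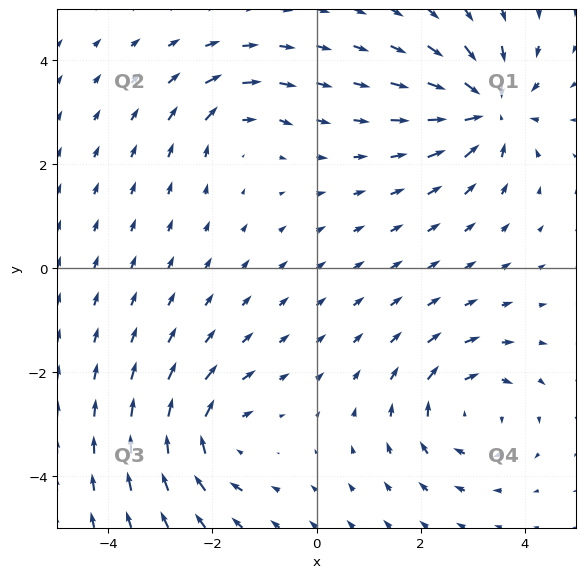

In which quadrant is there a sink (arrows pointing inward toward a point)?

Q1

The sink sits at approximately (3.3, 3.1), which lies in quadrant Q1. The divergence there is about -7, negative as expected for a sink.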